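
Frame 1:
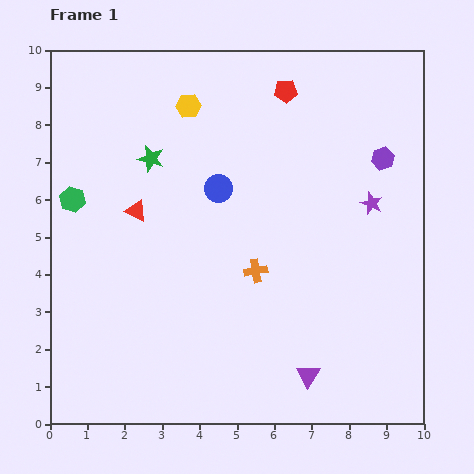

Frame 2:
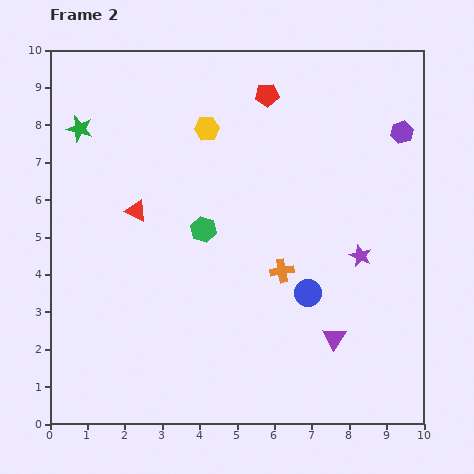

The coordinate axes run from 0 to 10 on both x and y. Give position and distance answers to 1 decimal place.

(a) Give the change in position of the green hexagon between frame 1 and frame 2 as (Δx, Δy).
(3.5, -0.8)

The green hexagon was at (0.6, 6.0) in frame 1 and (4.1, 5.2) in frame 2.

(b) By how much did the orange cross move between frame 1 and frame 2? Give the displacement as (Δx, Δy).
(0.7, 0.0)

The orange cross was at (5.5, 4.1) in frame 1 and (6.2, 4.1) in frame 2.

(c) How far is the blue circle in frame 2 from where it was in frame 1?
3.7

The blue circle moved from (4.5, 6.3) to (6.9, 3.5), a distance of √(2.4² + 2.8²) ≈ 3.7.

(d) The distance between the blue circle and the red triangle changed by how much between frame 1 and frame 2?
+2.8

Distance in frame 1: 2.3. Distance in frame 2: 5.1.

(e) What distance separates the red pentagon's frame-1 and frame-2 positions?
0.5

The red pentagon moved from (6.3, 8.9) to (5.8, 8.8), a distance of √(0.5² + 0.1²) ≈ 0.5.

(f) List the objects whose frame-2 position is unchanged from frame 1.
the red triangle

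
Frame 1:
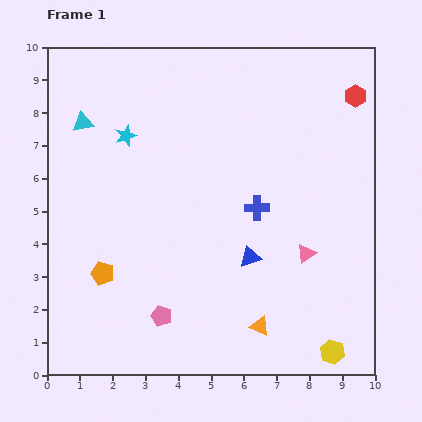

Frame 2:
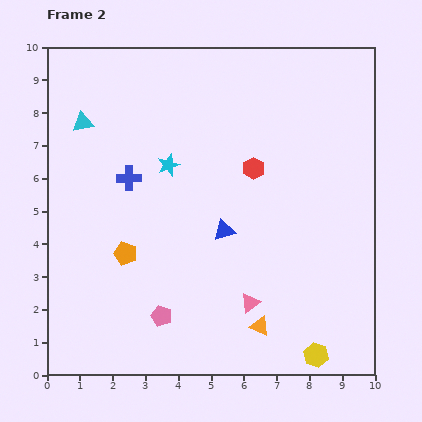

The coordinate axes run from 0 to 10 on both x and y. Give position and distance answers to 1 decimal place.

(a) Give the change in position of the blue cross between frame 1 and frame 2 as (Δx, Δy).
(-3.9, 0.9)

The blue cross was at (6.4, 5.1) in frame 1 and (2.5, 6.0) in frame 2.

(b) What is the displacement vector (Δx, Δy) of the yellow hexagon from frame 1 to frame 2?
(-0.5, -0.1)

The yellow hexagon was at (8.7, 0.7) in frame 1 and (8.2, 0.6) in frame 2.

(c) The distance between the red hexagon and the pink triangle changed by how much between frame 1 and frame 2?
-0.9

Distance in frame 1: 5.0. Distance in frame 2: 4.1.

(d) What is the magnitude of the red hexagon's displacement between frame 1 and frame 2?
3.8

The red hexagon moved from (9.4, 8.5) to (6.3, 6.3), a distance of √(3.1² + 2.2²) ≈ 3.8.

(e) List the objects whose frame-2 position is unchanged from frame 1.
the orange triangle, the cyan triangle, the pink pentagon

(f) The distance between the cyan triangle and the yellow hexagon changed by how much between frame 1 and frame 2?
-0.3

Distance in frame 1: 10.3. Distance in frame 2: 10.0.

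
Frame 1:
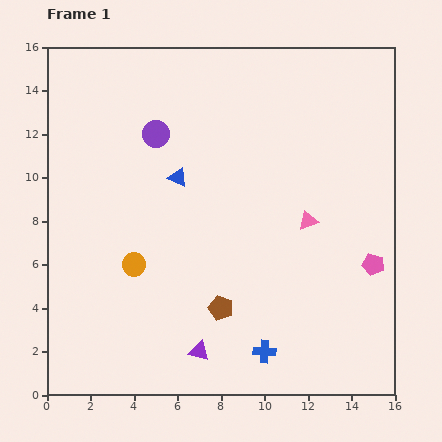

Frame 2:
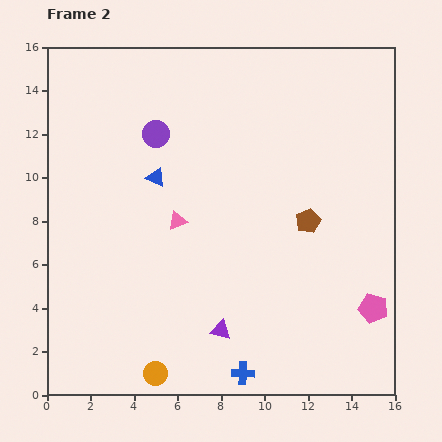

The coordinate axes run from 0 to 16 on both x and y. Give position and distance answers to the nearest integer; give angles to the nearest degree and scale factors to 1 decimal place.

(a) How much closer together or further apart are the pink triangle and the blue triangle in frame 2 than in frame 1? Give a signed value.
-4

Distance in frame 1: 6. Distance in frame 2: 2.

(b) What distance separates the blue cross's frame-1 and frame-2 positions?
1

The blue cross moved from (10, 2) to (9, 1), a distance of √(1² + 1²) ≈ 1.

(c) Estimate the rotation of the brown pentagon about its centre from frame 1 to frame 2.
27° clockwise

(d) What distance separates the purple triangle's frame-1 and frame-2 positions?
1

The purple triangle moved from (7, 2) to (8, 3), a distance of √(1² + 1²) ≈ 1.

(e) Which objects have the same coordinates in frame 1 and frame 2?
the purple circle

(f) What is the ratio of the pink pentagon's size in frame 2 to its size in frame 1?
1.3×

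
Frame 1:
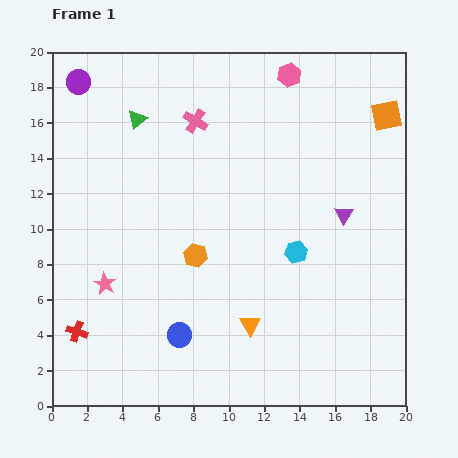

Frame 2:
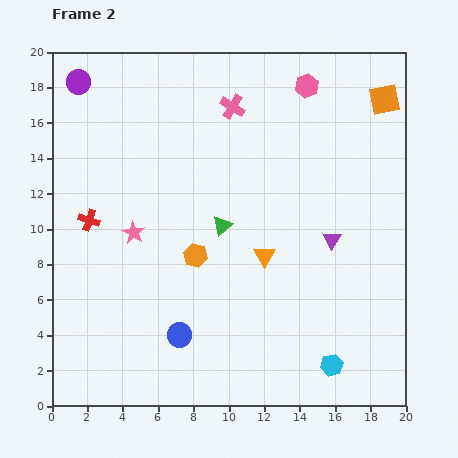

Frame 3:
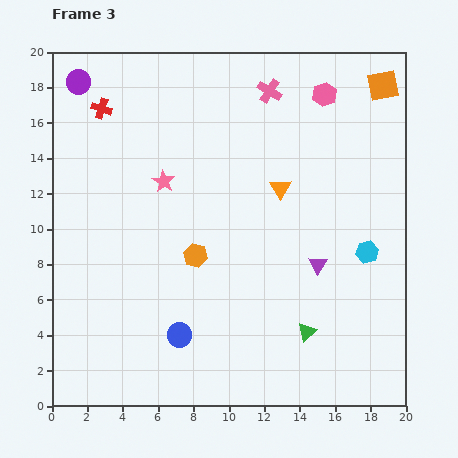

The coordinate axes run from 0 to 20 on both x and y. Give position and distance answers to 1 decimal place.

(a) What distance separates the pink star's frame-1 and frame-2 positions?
3.3

The pink star moved from (3.0, 6.9) to (4.6, 9.8), a distance of √(1.6² + 2.9²) ≈ 3.3.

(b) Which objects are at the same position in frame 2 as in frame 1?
the blue circle, the purple circle, the orange hexagon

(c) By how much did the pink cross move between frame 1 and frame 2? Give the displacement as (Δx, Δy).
(2.1, 0.8)

The pink cross was at (8.1, 16.1) in frame 1 and (10.2, 16.9) in frame 2.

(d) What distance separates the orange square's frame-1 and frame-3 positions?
1.7

The orange square moved from (18.9, 16.4) to (18.7, 18.1), a distance of √(0.2² + 1.7²) ≈ 1.7.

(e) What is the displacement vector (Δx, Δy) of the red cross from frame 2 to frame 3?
(0.7, 6.3)

The red cross was at (2.1, 10.5) in frame 2 and (2.8, 16.8) in frame 3.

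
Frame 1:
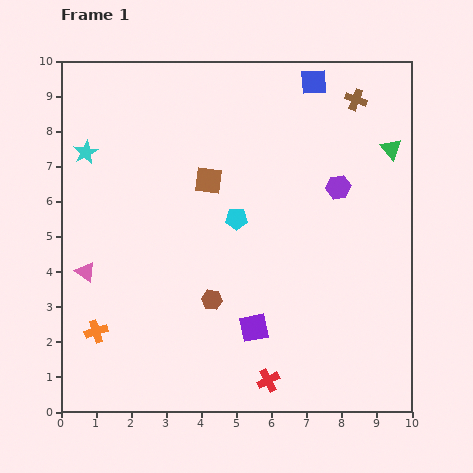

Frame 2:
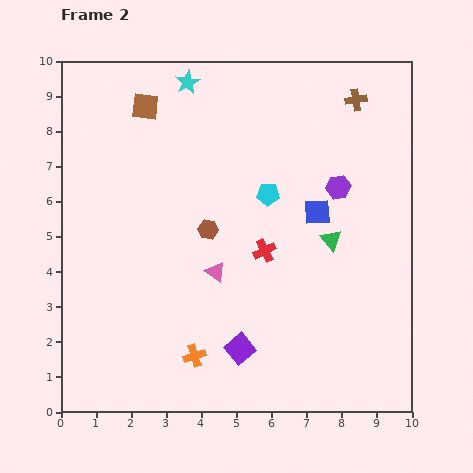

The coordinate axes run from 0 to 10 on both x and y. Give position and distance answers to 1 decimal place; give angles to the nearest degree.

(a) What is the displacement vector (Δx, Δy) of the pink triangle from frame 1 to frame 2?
(3.7, 0.0)

The pink triangle was at (0.7, 4.0) in frame 1 and (4.4, 4.0) in frame 2.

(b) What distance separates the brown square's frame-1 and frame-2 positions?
2.8

The brown square moved from (4.2, 6.6) to (2.4, 8.7), a distance of √(1.8² + 2.1²) ≈ 2.8.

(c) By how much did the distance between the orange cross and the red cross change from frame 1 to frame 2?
-1.5

Distance in frame 1: 5.1. Distance in frame 2: 3.6.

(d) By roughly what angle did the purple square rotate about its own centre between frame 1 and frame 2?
28° counter-clockwise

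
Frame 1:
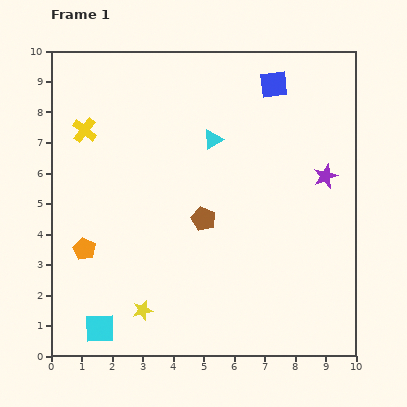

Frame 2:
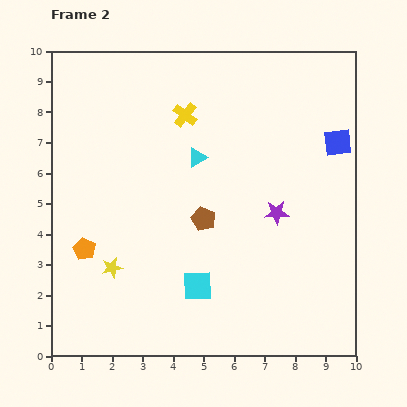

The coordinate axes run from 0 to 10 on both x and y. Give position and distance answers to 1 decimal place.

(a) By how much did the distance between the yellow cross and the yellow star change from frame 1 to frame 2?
-0.7

Distance in frame 1: 6.2. Distance in frame 2: 5.5.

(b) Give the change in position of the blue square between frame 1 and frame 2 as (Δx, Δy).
(2.1, -1.9)

The blue square was at (7.3, 8.9) in frame 1 and (9.4, 7.0) in frame 2.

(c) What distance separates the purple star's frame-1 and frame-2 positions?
2.0

The purple star moved from (9.0, 5.9) to (7.4, 4.7), a distance of √(1.6² + 1.2²) ≈ 2.0.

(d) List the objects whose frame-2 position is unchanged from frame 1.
the brown pentagon, the orange pentagon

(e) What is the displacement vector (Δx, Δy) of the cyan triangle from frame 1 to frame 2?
(-0.5, -0.6)

The cyan triangle was at (5.3, 7.1) in frame 1 and (4.8, 6.5) in frame 2.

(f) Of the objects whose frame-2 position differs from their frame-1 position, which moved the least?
the cyan triangle

(moved 0.8)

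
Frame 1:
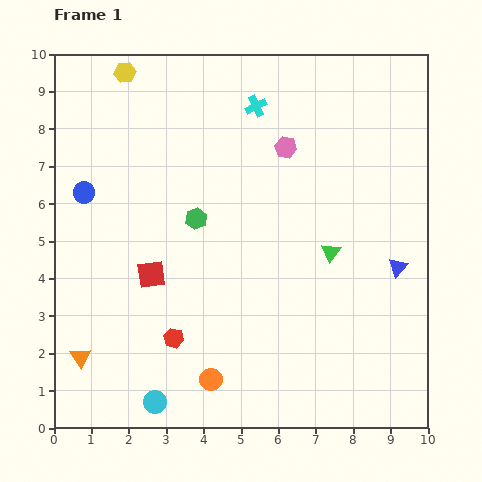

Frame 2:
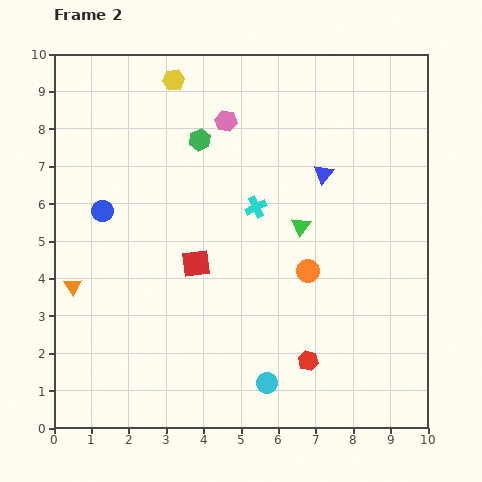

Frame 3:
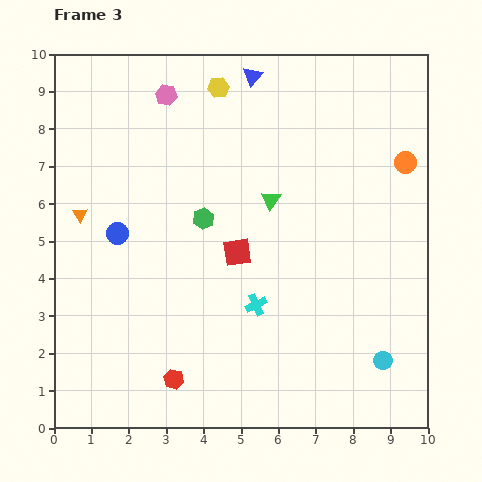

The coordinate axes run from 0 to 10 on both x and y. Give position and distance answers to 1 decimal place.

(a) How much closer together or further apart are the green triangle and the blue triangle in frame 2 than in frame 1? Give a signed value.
-0.3

Distance in frame 1: 1.8. Distance in frame 2: 1.5.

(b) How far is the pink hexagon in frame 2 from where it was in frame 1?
1.7

The pink hexagon moved from (6.2, 7.5) to (4.6, 8.2), a distance of √(1.6² + 0.7²) ≈ 1.7.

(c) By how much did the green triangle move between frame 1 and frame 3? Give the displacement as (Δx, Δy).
(-1.6, 1.4)

The green triangle was at (7.4, 4.7) in frame 1 and (5.8, 6.1) in frame 3.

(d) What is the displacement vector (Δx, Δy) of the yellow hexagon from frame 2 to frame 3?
(1.2, -0.2)

The yellow hexagon was at (3.2, 9.3) in frame 2 and (4.4, 9.1) in frame 3.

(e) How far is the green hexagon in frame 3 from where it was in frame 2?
2.1

The green hexagon moved from (3.9, 7.7) to (4.0, 5.6), a distance of √(0.1² + 2.1²) ≈ 2.1.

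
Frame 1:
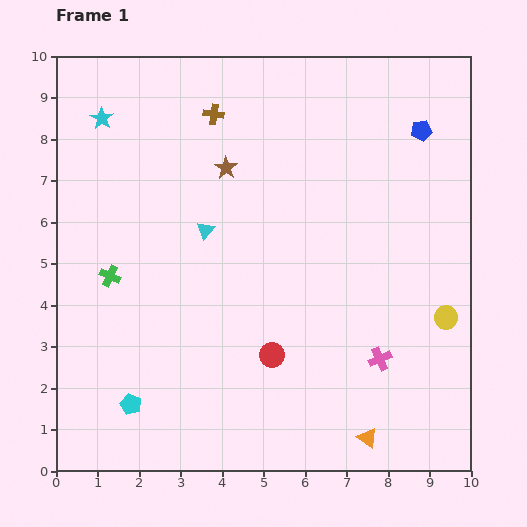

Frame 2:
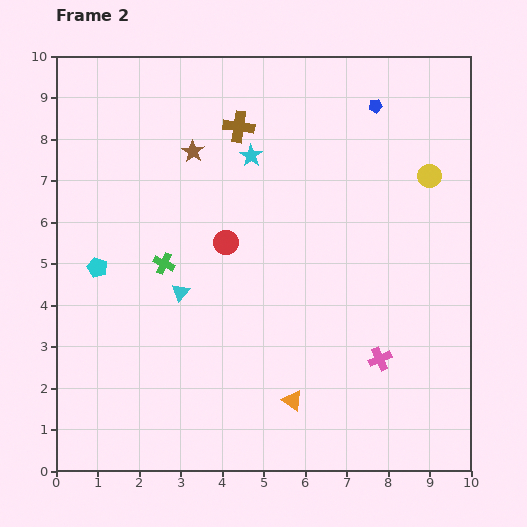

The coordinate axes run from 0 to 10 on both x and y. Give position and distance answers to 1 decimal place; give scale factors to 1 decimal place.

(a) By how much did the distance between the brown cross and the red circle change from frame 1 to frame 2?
-3.2

Distance in frame 1: 6.0. Distance in frame 2: 2.8.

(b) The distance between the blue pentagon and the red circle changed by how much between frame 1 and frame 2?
-1.6

Distance in frame 1: 6.5. Distance in frame 2: 4.9.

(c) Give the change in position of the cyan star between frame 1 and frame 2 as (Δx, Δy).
(3.6, -0.9)

The cyan star was at (1.1, 8.5) in frame 1 and (4.7, 7.6) in frame 2.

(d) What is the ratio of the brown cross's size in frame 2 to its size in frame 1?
1.5×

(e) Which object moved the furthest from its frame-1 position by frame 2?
the cyan star

(moved 3.7; next 3.4)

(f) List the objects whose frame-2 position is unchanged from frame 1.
the pink cross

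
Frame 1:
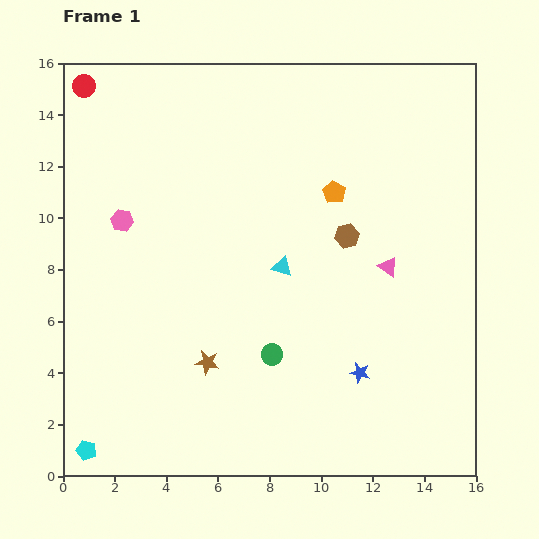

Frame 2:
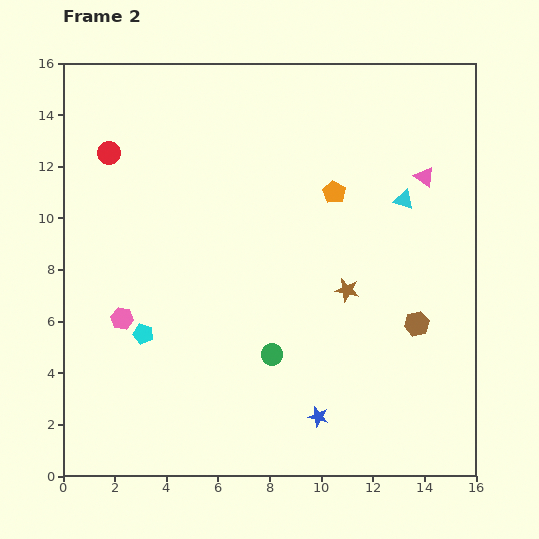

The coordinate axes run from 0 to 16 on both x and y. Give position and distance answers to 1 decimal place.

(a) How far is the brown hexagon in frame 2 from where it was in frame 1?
4.3

The brown hexagon moved from (11.0, 9.3) to (13.7, 5.9), a distance of √(2.7² + 3.4²) ≈ 4.3.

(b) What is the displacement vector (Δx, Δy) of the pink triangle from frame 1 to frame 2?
(1.4, 3.5)

The pink triangle was at (12.6, 8.1) in frame 1 and (14.0, 11.6) in frame 2.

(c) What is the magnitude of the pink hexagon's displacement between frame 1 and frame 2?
3.8

The pink hexagon moved from (2.3, 9.9) to (2.3, 6.1), a distance of √(0.0² + 3.8²) ≈ 3.8.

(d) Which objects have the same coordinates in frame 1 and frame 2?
the orange pentagon, the green circle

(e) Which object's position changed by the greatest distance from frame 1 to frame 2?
the brown star

(moved 6.1; next 5.4)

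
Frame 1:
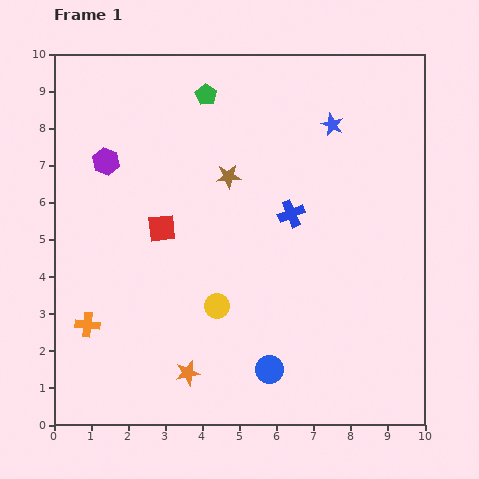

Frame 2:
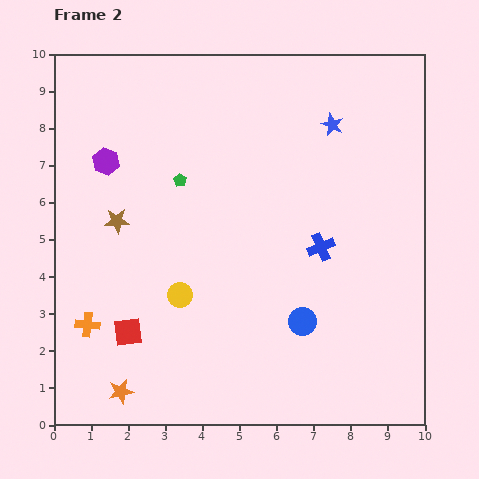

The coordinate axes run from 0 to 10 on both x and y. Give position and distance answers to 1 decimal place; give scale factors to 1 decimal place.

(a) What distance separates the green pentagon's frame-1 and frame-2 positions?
2.4

The green pentagon moved from (4.1, 8.9) to (3.4, 6.6), a distance of √(0.7² + 2.3²) ≈ 2.4.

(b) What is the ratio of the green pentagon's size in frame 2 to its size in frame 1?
0.6×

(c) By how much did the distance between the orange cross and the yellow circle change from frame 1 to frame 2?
-0.9

Distance in frame 1: 3.5. Distance in frame 2: 2.6.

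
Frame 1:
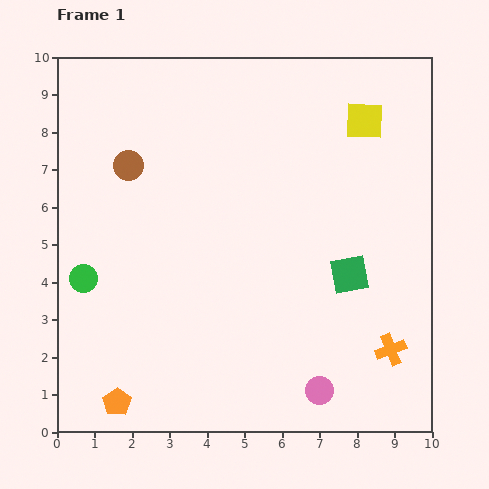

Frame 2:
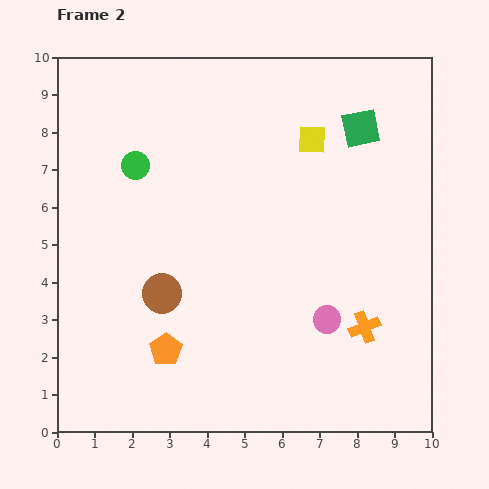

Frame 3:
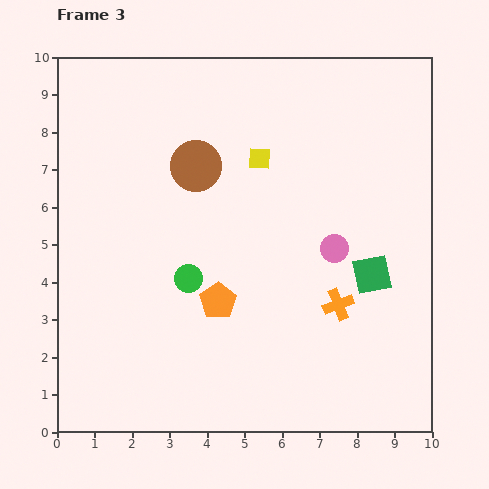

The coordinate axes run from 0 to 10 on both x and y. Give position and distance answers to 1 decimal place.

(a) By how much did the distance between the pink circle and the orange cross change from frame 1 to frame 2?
-1.2

Distance in frame 1: 2.2. Distance in frame 2: 1.0.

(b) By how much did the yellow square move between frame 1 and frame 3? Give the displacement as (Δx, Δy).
(-2.8, -1.0)

The yellow square was at (8.2, 8.3) in frame 1 and (5.4, 7.3) in frame 3.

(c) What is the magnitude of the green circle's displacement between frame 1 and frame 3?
2.8

The green circle moved from (0.7, 4.1) to (3.5, 4.1), a distance of √(2.8² + 0.0²) ≈ 2.8.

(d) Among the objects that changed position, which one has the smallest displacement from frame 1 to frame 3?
the green square

(moved 0.6)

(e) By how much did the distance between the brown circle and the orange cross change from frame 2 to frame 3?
-0.2

Distance in frame 2: 5.5. Distance in frame 3: 5.3.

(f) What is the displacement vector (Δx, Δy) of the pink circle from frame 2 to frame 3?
(0.2, 1.9)

The pink circle was at (7.2, 3.0) in frame 2 and (7.4, 4.9) in frame 3.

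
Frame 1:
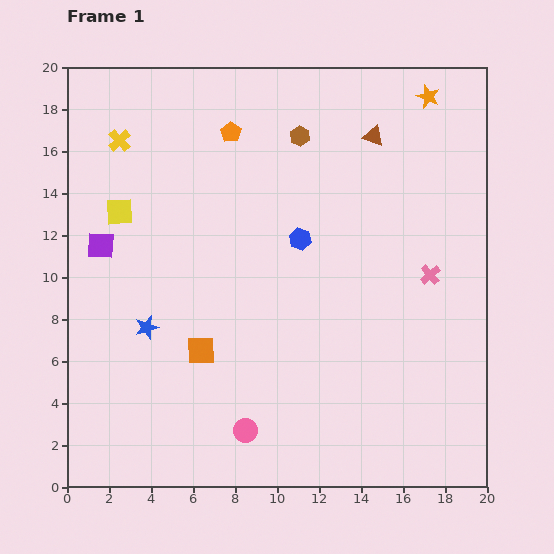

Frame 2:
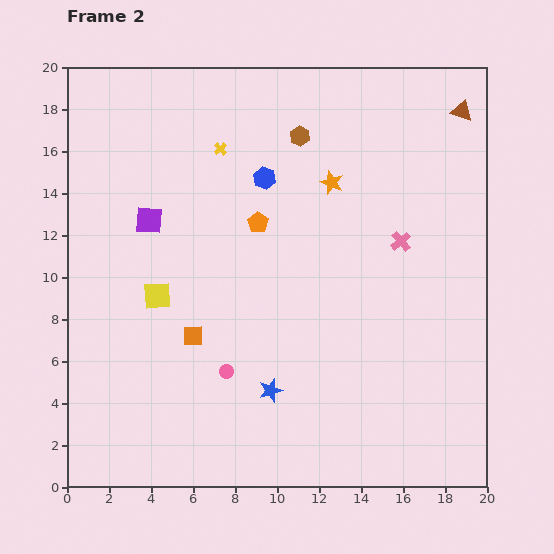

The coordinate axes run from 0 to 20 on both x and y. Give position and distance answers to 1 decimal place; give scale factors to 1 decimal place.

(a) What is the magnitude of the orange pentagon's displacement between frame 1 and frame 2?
4.5

The orange pentagon moved from (7.8, 16.9) to (9.1, 12.6), a distance of √(1.3² + 4.3²) ≈ 4.5.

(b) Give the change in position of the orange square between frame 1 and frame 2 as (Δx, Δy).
(-0.4, 0.7)

The orange square was at (6.4, 6.5) in frame 1 and (6.0, 7.2) in frame 2.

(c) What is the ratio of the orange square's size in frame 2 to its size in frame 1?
0.7×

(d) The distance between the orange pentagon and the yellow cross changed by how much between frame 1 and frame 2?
-1.4

Distance in frame 1: 5.3. Distance in frame 2: 3.9.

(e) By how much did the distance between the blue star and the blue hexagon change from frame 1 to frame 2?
+1.7

Distance in frame 1: 8.4. Distance in frame 2: 10.1.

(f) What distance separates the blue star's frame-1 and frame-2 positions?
6.6

The blue star moved from (3.8, 7.6) to (9.7, 4.6), a distance of √(5.9² + 3.0²) ≈ 6.6.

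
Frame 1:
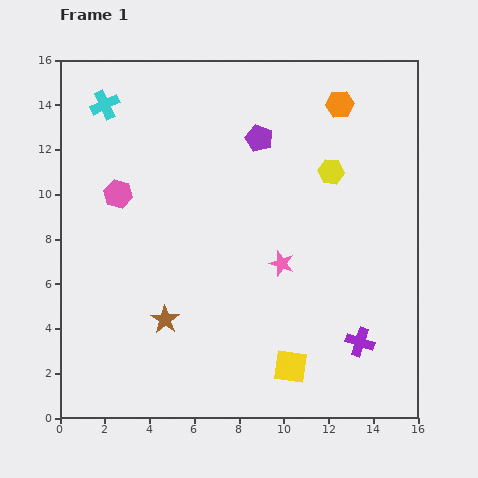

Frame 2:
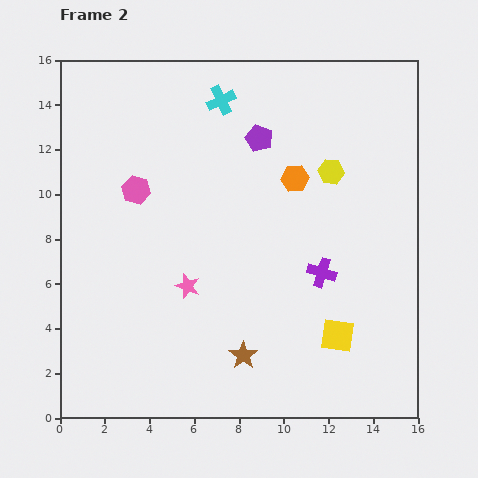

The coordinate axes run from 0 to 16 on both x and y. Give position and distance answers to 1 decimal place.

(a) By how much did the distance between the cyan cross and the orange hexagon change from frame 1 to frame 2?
-5.7

Distance in frame 1: 10.5. Distance in frame 2: 4.8.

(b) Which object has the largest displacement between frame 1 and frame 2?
the cyan cross

(moved 5.2; next 4.3)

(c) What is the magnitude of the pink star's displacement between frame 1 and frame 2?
4.3

The pink star moved from (9.9, 6.9) to (5.7, 5.9), a distance of √(4.2² + 1.0²) ≈ 4.3.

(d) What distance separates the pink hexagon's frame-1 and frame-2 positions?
0.8

The pink hexagon moved from (2.6, 10.0) to (3.4, 10.2), a distance of √(0.8² + 0.2²) ≈ 0.8.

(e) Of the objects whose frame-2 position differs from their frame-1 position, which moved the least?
the pink hexagon

(moved 0.8)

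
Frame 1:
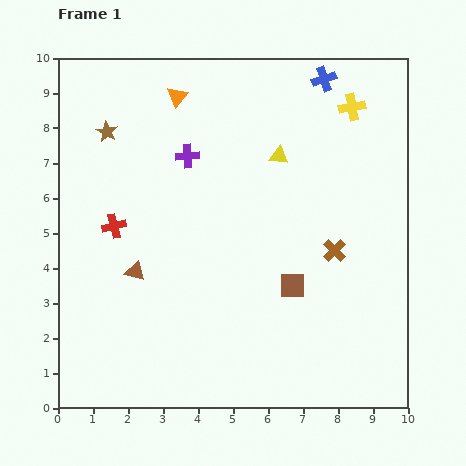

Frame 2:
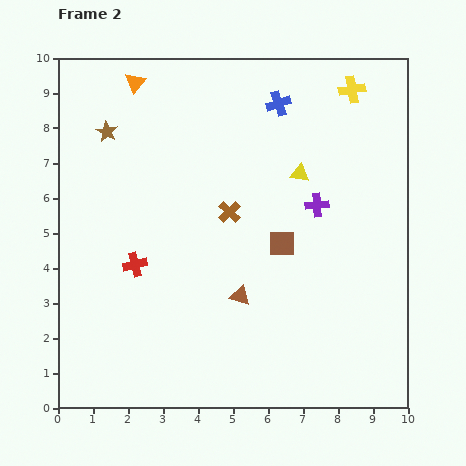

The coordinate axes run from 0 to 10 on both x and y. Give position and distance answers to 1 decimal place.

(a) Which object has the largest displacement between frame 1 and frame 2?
the purple cross

(moved 4.0; next 3.2)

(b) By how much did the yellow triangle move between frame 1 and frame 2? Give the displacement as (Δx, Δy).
(0.6, -0.5)

The yellow triangle was at (6.3, 7.2) in frame 1 and (6.9, 6.7) in frame 2.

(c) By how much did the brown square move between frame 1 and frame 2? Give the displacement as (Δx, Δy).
(-0.3, 1.2)

The brown square was at (6.7, 3.5) in frame 1 and (6.4, 4.7) in frame 2.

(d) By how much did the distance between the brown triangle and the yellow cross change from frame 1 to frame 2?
-1.1

Distance in frame 1: 7.8. Distance in frame 2: 6.7.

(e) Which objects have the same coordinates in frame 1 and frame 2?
the brown star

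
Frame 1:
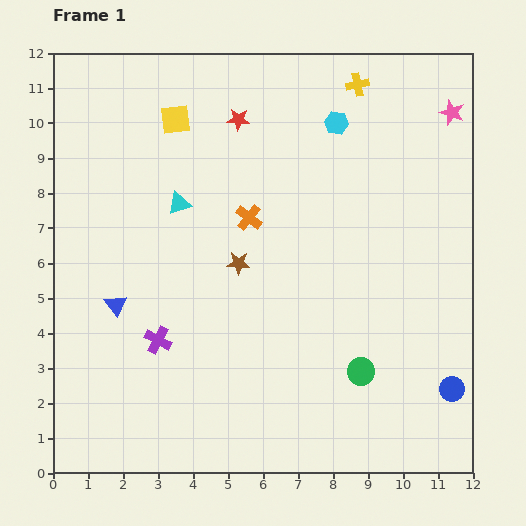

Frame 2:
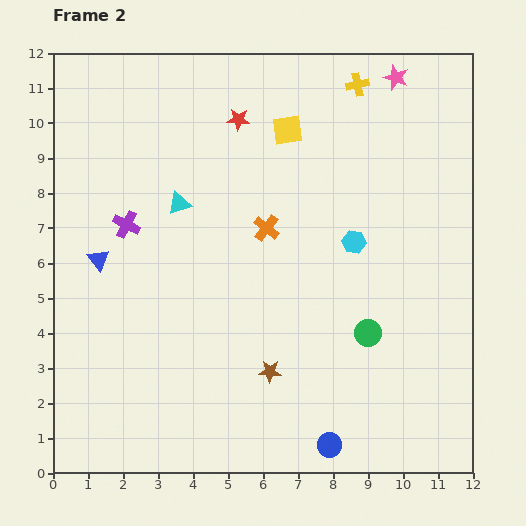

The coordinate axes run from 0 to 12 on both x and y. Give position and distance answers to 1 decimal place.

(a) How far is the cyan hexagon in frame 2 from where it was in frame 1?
3.4

The cyan hexagon moved from (8.1, 10.0) to (8.6, 6.6), a distance of √(0.5² + 3.4²) ≈ 3.4.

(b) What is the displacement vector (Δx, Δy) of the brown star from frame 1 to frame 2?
(0.9, -3.1)

The brown star was at (5.3, 6.0) in frame 1 and (6.2, 2.9) in frame 2.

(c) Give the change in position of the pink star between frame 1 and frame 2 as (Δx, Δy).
(-1.6, 1.0)

The pink star was at (11.4, 10.3) in frame 1 and (9.8, 11.3) in frame 2.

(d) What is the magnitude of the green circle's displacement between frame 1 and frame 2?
1.1

The green circle moved from (8.8, 2.9) to (9.0, 4.0), a distance of √(0.2² + 1.1²) ≈ 1.1.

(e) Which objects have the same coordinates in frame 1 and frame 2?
the cyan triangle, the red star, the yellow cross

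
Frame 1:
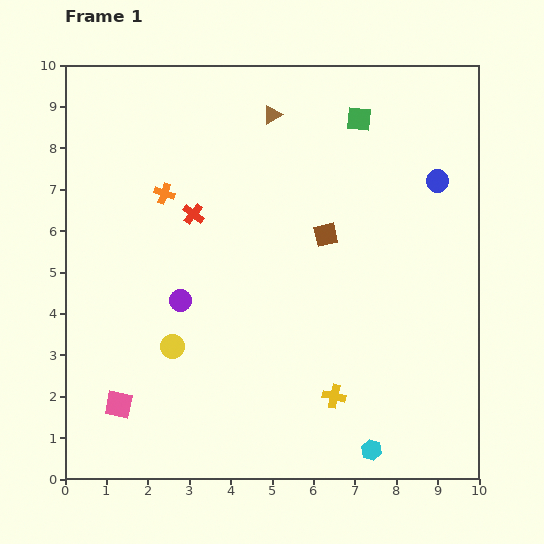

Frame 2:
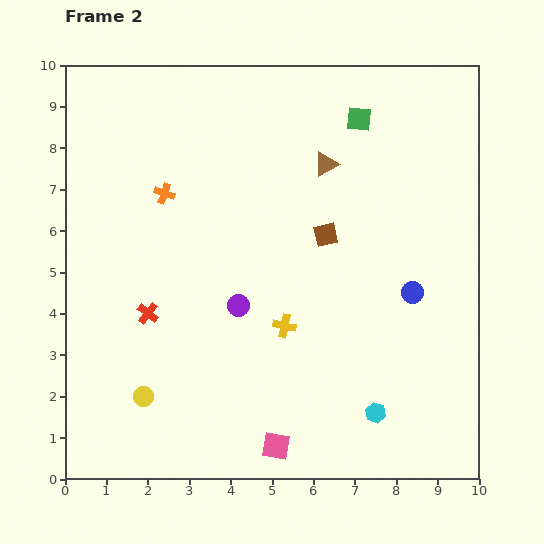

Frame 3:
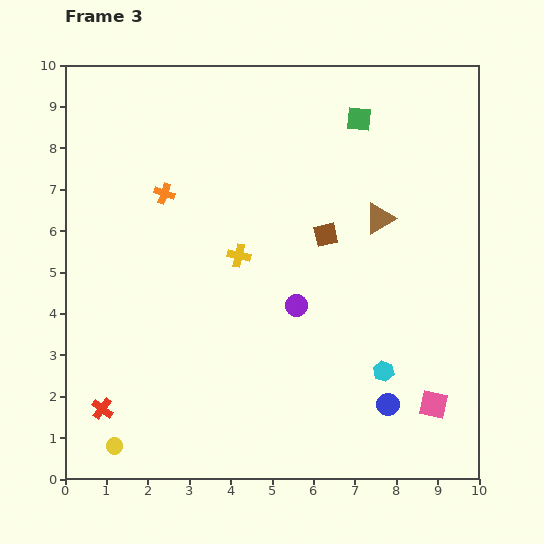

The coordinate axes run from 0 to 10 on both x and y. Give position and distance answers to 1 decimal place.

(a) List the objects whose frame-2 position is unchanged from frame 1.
the brown square, the green square, the orange cross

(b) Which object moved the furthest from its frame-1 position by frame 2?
the pink square

(moved 3.9; next 2.8)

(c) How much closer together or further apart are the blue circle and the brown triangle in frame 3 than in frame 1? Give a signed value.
+0.2

Distance in frame 1: 4.3. Distance in frame 3: 4.5.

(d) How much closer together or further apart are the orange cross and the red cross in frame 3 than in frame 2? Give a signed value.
+2.5

Distance in frame 2: 2.9. Distance in frame 3: 5.4.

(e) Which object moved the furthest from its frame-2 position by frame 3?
the pink square

(moved 3.9; next 2.8)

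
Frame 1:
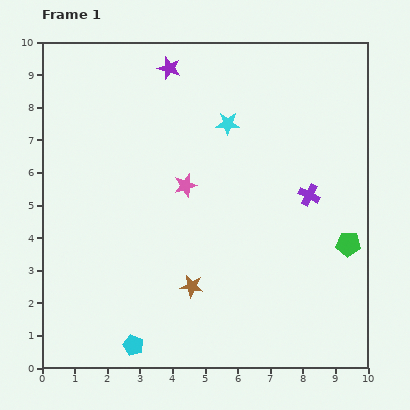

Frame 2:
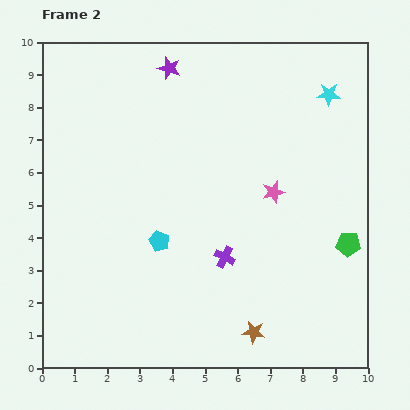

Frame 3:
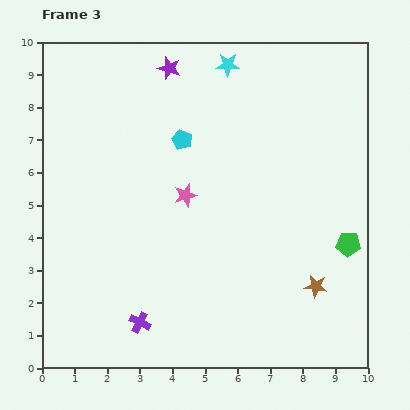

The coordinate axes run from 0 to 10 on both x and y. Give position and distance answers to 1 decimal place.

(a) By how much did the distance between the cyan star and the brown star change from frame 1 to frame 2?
+2.6

Distance in frame 1: 5.1. Distance in frame 2: 7.7.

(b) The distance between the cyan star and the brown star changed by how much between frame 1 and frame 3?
+2.2

Distance in frame 1: 5.1. Distance in frame 3: 7.3.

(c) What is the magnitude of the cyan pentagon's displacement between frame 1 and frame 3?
6.5

The cyan pentagon moved from (2.8, 0.7) to (4.3, 7.0), a distance of √(1.5² + 6.3²) ≈ 6.5.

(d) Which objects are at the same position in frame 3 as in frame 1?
the purple star, the green pentagon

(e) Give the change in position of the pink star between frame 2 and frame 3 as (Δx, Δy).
(-2.7, -0.1)

The pink star was at (7.1, 5.4) in frame 2 and (4.4, 5.3) in frame 3.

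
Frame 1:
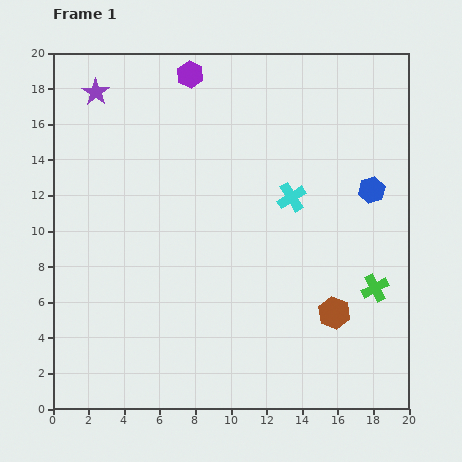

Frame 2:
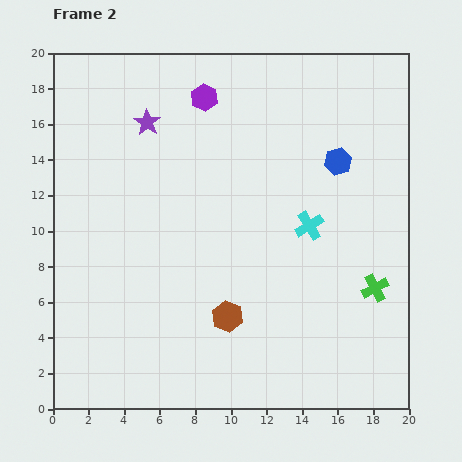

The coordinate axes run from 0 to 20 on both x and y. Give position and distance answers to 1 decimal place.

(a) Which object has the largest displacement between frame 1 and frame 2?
the brown hexagon

(moved 6.0; next 3.4)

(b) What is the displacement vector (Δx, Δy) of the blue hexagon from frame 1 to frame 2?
(-1.9, 1.6)

The blue hexagon was at (17.9, 12.3) in frame 1 and (16.0, 13.9) in frame 2.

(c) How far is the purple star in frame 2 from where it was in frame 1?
3.4

The purple star moved from (2.4, 17.8) to (5.3, 16.1), a distance of √(2.9² + 1.7²) ≈ 3.4.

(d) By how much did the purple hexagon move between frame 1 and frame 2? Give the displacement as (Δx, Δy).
(0.8, -1.3)

The purple hexagon was at (7.7, 18.8) in frame 1 and (8.5, 17.5) in frame 2.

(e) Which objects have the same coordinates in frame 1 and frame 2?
the green cross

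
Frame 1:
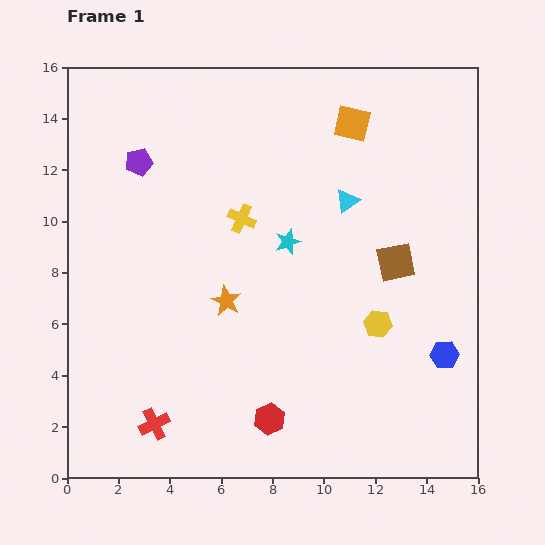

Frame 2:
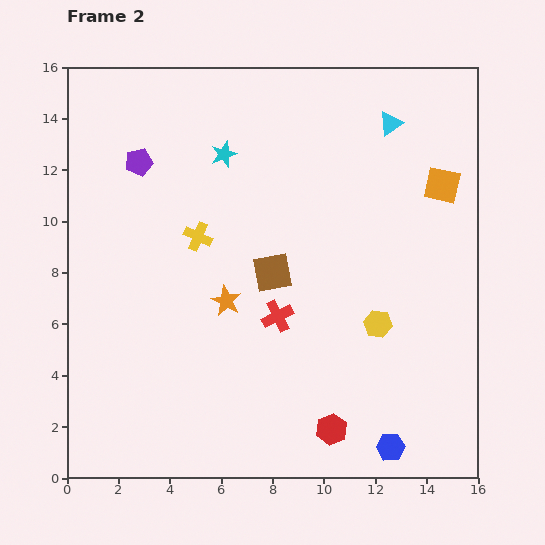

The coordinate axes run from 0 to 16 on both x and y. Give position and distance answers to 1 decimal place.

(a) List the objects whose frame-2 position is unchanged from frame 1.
the orange star, the yellow hexagon, the purple pentagon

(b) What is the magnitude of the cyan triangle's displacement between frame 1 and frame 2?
3.4

The cyan triangle moved from (10.9, 10.8) to (12.6, 13.8), a distance of √(1.7² + 3.0²) ≈ 3.4.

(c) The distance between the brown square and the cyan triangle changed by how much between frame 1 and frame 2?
+4.3

Distance in frame 1: 3.1. Distance in frame 2: 7.4.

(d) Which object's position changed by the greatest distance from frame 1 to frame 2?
the red cross

(moved 6.4; next 4.8)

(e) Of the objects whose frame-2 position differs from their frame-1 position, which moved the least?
the yellow cross

(moved 1.8)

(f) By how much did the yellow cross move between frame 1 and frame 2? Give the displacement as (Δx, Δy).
(-1.7, -0.7)

The yellow cross was at (6.8, 10.1) in frame 1 and (5.1, 9.4) in frame 2.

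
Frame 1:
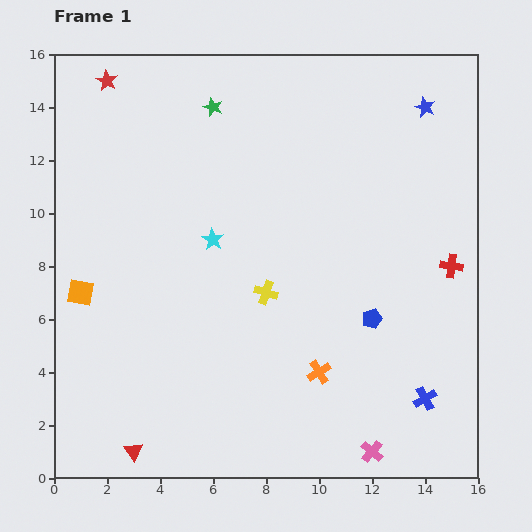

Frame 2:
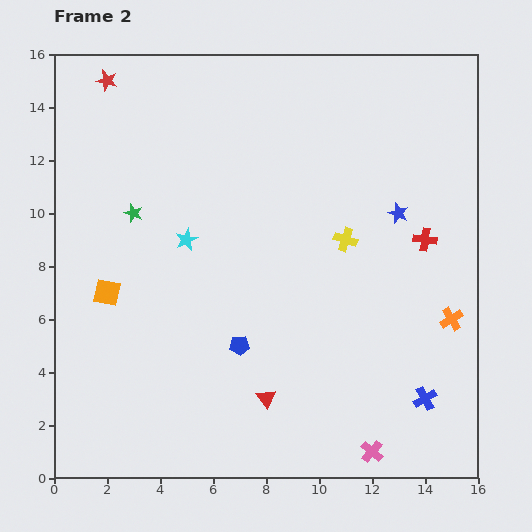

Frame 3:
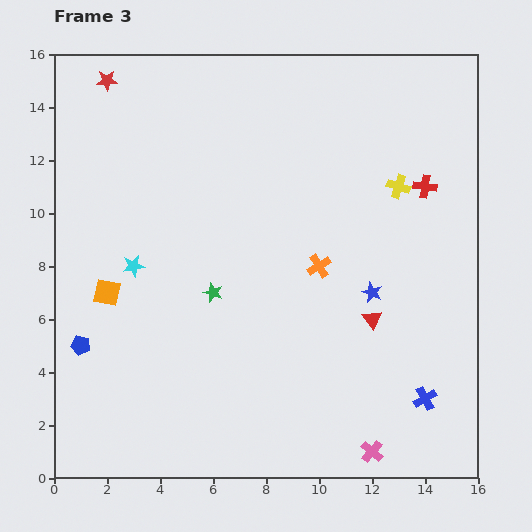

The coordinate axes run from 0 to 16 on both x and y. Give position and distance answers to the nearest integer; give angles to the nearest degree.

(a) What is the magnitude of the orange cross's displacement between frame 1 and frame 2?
5

The orange cross moved from (10, 4) to (15, 6), a distance of √(5² + 2²) ≈ 5.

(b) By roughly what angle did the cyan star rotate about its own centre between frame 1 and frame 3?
30° clockwise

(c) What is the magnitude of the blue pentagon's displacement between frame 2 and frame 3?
6

The blue pentagon moved from (7, 5) to (1, 5), a distance of √(6² + 0²) ≈ 6.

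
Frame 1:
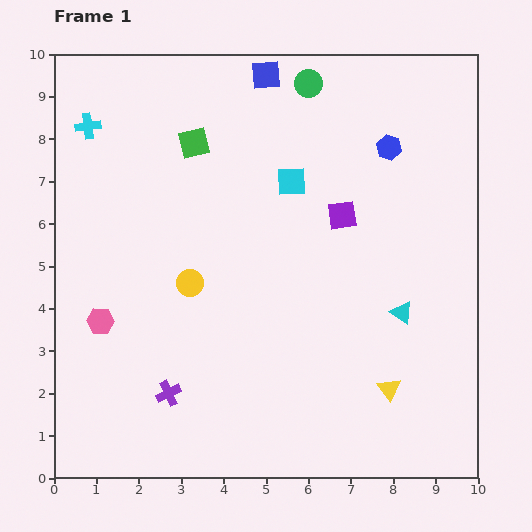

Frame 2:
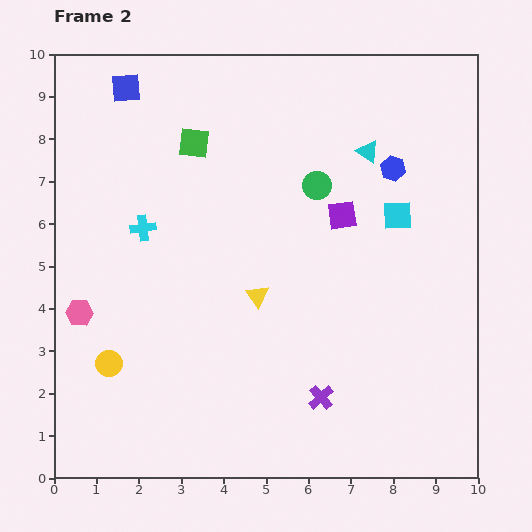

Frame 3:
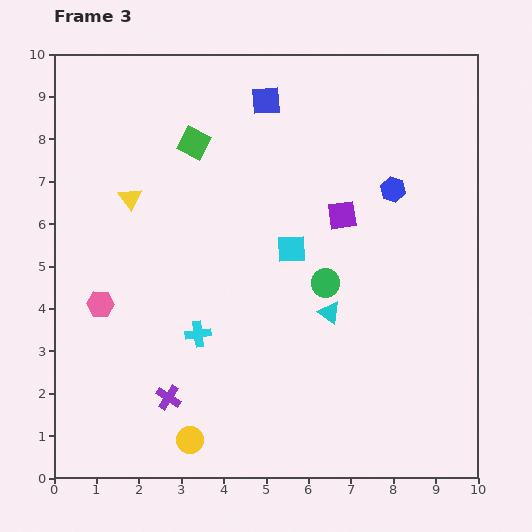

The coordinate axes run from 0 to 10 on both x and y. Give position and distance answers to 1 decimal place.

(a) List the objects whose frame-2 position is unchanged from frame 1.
the green square, the purple square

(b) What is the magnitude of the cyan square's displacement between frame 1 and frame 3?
1.6

The cyan square moved from (5.6, 7.0) to (5.6, 5.4), a distance of √(0.0² + 1.6²) ≈ 1.6.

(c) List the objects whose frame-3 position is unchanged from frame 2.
the green square, the purple square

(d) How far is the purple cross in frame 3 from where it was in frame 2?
3.6

The purple cross moved from (6.3, 1.9) to (2.7, 1.9), a distance of √(3.6² + 0.0²) ≈ 3.6.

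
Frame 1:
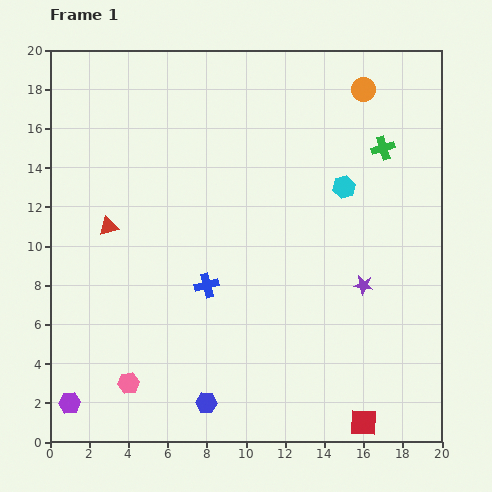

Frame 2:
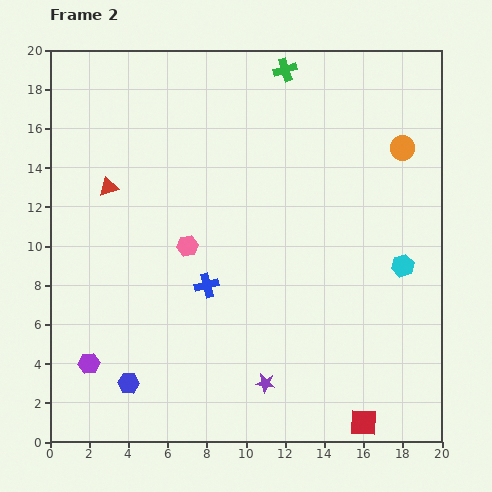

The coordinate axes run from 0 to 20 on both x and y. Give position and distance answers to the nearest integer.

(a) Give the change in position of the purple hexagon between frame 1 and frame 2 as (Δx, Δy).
(1, 2)

The purple hexagon was at (1, 2) in frame 1 and (2, 4) in frame 2.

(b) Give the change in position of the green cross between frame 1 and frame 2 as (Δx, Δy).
(-5, 4)

The green cross was at (17, 15) in frame 1 and (12, 19) in frame 2.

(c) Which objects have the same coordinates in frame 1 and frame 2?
the blue cross, the red square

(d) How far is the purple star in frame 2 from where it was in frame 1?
7

The purple star moved from (16, 8) to (11, 3), a distance of √(5² + 5²) ≈ 7.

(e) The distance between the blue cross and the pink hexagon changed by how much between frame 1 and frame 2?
-4

Distance in frame 1: 6. Distance in frame 2: 2.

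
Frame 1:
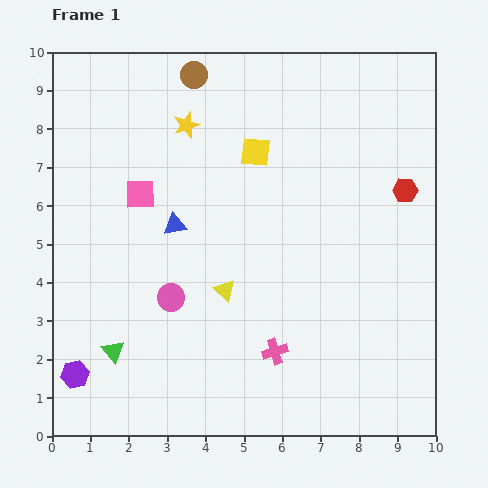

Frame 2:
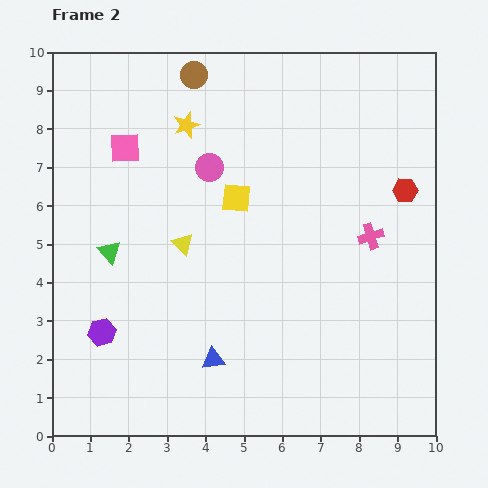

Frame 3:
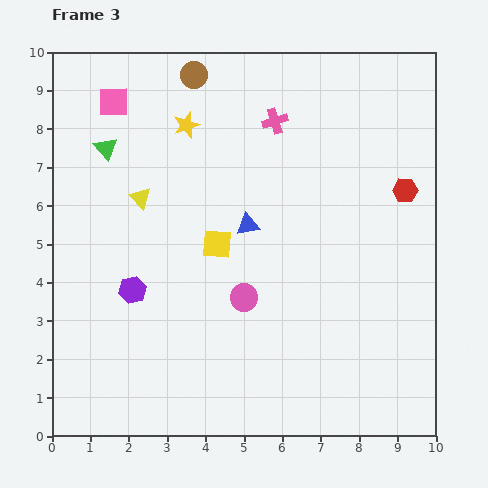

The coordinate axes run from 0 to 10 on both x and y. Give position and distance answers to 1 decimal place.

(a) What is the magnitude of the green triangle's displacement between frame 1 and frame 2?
2.6

The green triangle moved from (1.6, 2.2) to (1.5, 4.8), a distance of √(0.1² + 2.6²) ≈ 2.6.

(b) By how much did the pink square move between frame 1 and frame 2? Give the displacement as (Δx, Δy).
(-0.4, 1.2)

The pink square was at (2.3, 6.3) in frame 1 and (1.9, 7.5) in frame 2.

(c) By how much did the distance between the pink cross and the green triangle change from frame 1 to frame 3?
+0.3

Distance in frame 1: 4.2. Distance in frame 3: 4.5.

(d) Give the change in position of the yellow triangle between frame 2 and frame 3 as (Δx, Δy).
(-1.1, 1.2)

The yellow triangle was at (3.4, 5.0) in frame 2 and (2.3, 6.2) in frame 3.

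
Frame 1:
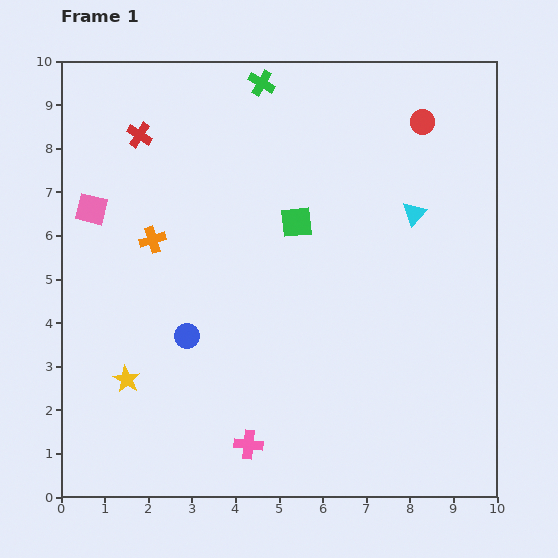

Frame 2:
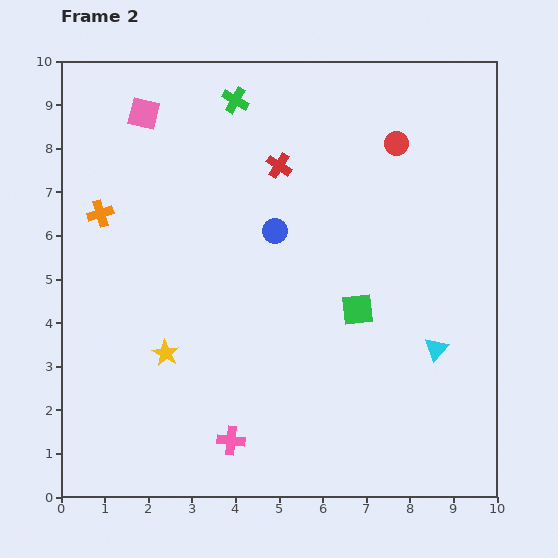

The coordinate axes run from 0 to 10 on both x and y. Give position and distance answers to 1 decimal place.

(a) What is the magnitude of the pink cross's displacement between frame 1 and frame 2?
0.4

The pink cross moved from (4.3, 1.2) to (3.9, 1.3), a distance of √(0.4² + 0.1²) ≈ 0.4.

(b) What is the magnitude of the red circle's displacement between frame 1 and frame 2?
0.8

The red circle moved from (8.3, 8.6) to (7.7, 8.1), a distance of √(0.6² + 0.5²) ≈ 0.8.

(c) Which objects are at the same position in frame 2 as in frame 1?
none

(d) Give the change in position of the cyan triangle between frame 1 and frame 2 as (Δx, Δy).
(0.5, -3.1)

The cyan triangle was at (8.1, 6.5) in frame 1 and (8.6, 3.4) in frame 2.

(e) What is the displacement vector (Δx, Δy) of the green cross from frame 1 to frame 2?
(-0.6, -0.4)

The green cross was at (4.6, 9.5) in frame 1 and (4.0, 9.1) in frame 2.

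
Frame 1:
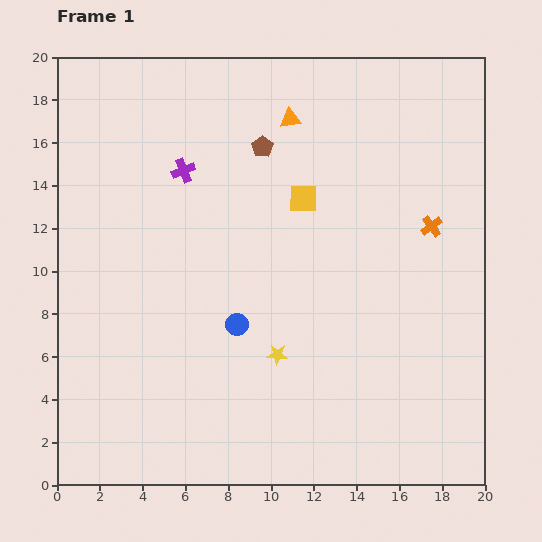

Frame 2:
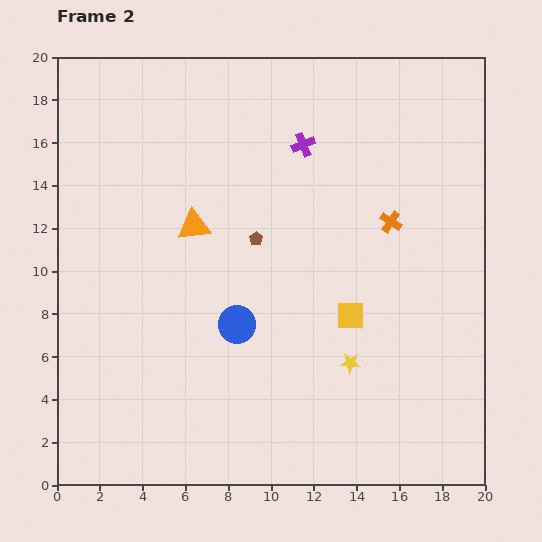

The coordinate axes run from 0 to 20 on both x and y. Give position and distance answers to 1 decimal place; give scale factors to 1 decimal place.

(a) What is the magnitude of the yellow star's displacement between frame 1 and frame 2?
3.4

The yellow star moved from (10.3, 6.1) to (13.7, 5.7), a distance of √(3.4² + 0.4²) ≈ 3.4.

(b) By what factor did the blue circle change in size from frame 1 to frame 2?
1.6×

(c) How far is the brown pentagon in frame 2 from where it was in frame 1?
4.3

The brown pentagon moved from (9.6, 15.8) to (9.3, 11.5), a distance of √(0.3² + 4.3²) ≈ 4.3.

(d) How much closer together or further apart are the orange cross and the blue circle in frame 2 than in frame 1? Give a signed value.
-1.5

Distance in frame 1: 10.2. Distance in frame 2: 8.7.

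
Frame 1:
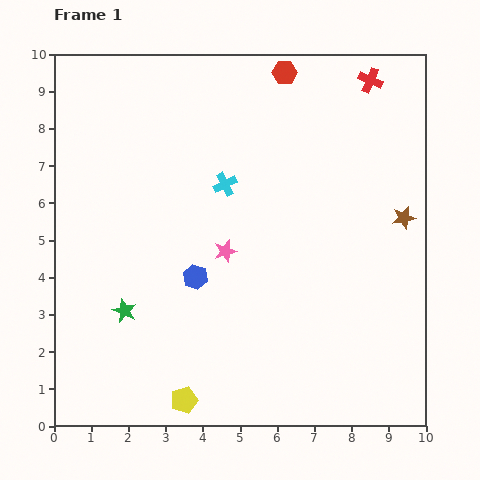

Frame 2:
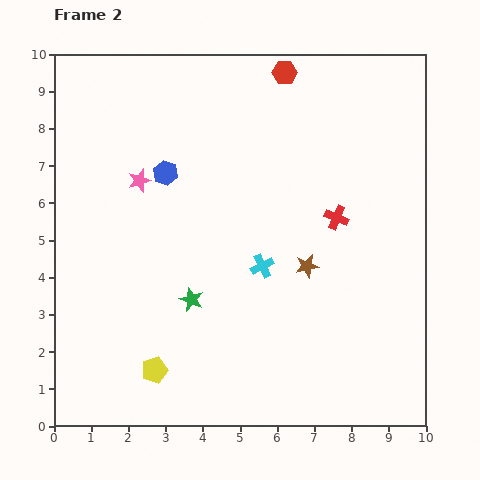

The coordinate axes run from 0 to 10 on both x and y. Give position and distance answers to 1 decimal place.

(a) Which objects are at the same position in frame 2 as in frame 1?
the red hexagon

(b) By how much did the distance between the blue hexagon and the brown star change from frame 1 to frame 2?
-1.3

Distance in frame 1: 5.8. Distance in frame 2: 4.5.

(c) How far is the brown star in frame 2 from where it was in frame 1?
2.9

The brown star moved from (9.4, 5.6) to (6.8, 4.3), a distance of √(2.6² + 1.3²) ≈ 2.9.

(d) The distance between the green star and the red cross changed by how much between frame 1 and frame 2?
-4.6

Distance in frame 1: 9.1. Distance in frame 2: 4.5.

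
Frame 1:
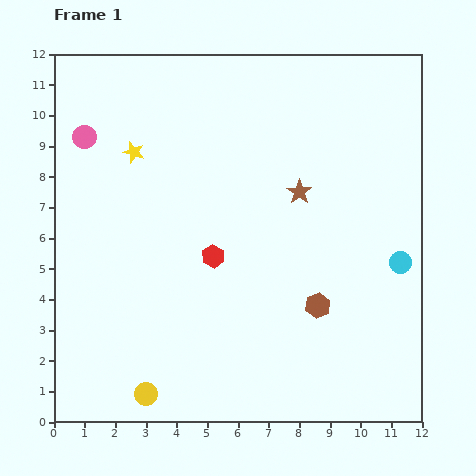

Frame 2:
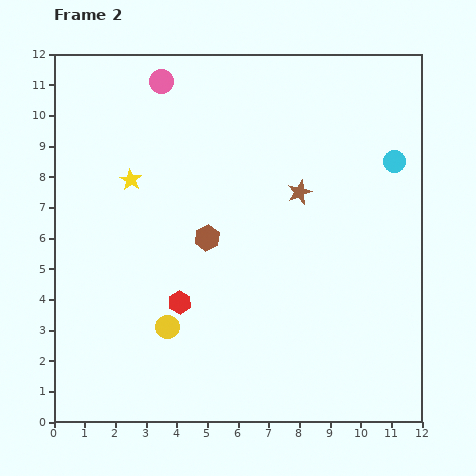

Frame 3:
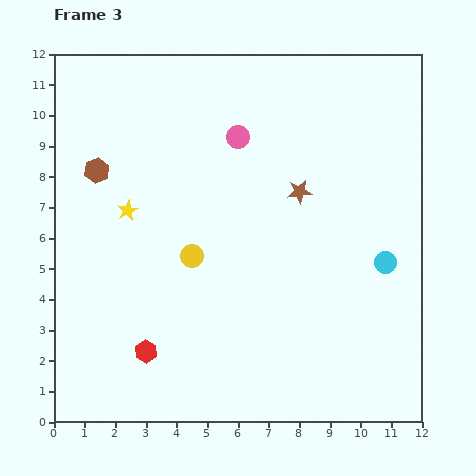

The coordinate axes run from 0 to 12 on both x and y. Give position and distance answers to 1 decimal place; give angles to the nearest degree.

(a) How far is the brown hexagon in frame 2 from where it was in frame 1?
4.2

The brown hexagon moved from (8.6, 3.8) to (5.0, 6.0), a distance of √(3.6² + 2.2²) ≈ 4.2.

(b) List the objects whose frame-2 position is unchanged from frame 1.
the brown star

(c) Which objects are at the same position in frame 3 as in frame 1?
the brown star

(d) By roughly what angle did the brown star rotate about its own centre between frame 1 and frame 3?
31° clockwise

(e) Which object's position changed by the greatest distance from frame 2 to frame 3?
the brown hexagon

(moved 4.2; next 3.3)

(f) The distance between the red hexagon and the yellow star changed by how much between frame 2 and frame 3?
+0.3

Distance in frame 2: 4.3. Distance in frame 3: 4.6.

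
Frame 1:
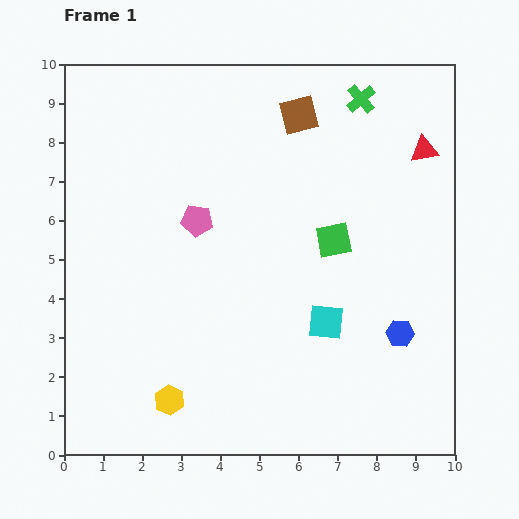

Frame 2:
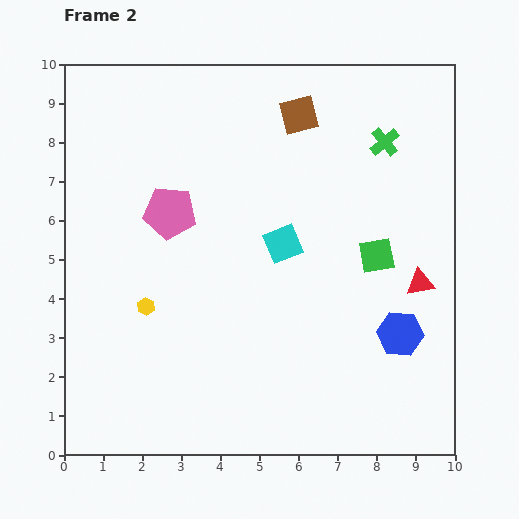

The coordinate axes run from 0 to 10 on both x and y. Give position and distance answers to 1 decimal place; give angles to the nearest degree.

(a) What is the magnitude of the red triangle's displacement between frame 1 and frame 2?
3.4

The red triangle moved from (9.2, 7.8) to (9.1, 4.4), a distance of √(0.1² + 3.4²) ≈ 3.4.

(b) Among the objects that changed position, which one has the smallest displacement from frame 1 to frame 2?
the pink pentagon

(moved 0.7)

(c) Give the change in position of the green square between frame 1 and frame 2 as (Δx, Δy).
(1.1, -0.4)

The green square was at (6.9, 5.5) in frame 1 and (8.0, 5.1) in frame 2.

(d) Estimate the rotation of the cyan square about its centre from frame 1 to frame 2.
28° counter-clockwise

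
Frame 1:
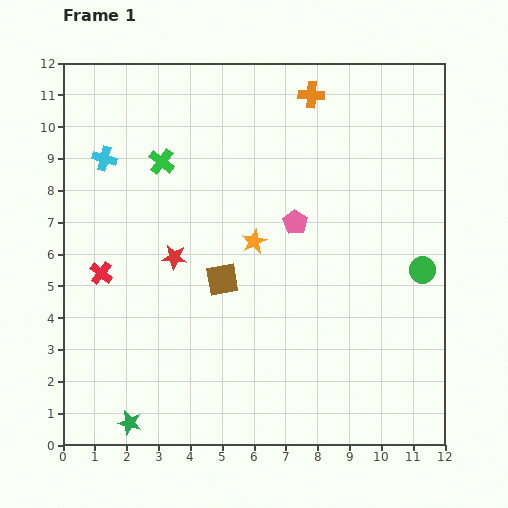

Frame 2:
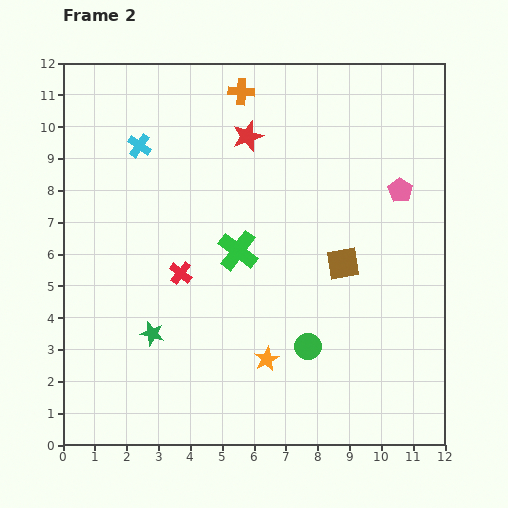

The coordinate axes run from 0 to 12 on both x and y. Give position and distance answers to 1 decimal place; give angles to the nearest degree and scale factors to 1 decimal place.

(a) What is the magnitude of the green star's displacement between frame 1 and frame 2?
2.9

The green star moved from (2.1, 0.7) to (2.8, 3.5), a distance of √(0.7² + 2.8²) ≈ 2.9.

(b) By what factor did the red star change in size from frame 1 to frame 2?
1.3×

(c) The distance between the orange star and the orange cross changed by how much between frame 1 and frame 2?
+3.5

Distance in frame 1: 4.9. Distance in frame 2: 8.4.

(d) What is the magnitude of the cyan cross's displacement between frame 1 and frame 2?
1.2

The cyan cross moved from (1.3, 9.0) to (2.4, 9.4), a distance of √(1.1² + 0.4²) ≈ 1.2.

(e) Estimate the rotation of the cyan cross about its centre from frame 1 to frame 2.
20° clockwise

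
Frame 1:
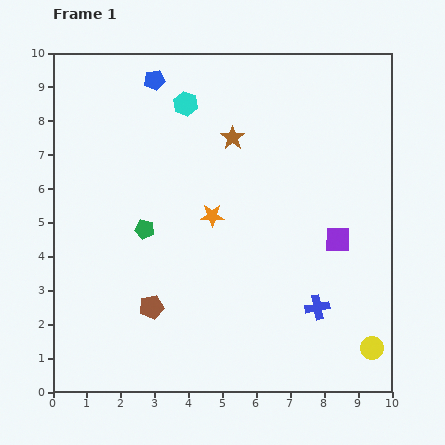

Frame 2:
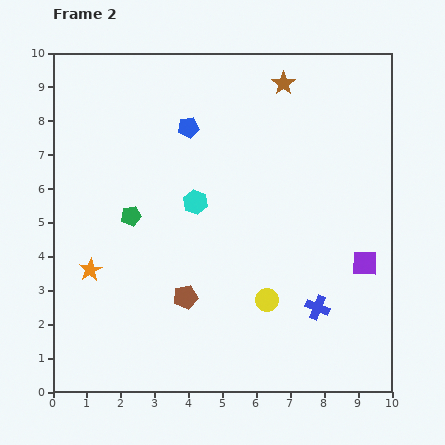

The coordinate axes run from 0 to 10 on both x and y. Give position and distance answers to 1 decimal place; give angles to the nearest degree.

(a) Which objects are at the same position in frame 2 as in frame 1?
the blue cross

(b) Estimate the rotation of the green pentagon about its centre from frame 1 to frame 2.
24° counter-clockwise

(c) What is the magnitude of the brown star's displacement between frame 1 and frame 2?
2.2

The brown star moved from (5.3, 7.5) to (6.8, 9.1), a distance of √(1.5² + 1.6²) ≈ 2.2.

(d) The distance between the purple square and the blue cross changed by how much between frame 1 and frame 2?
-0.2

Distance in frame 1: 2.1. Distance in frame 2: 1.9.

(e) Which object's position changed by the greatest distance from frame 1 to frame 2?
the orange star

(moved 3.9; next 3.4)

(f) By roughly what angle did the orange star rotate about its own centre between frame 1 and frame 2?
29° counter-clockwise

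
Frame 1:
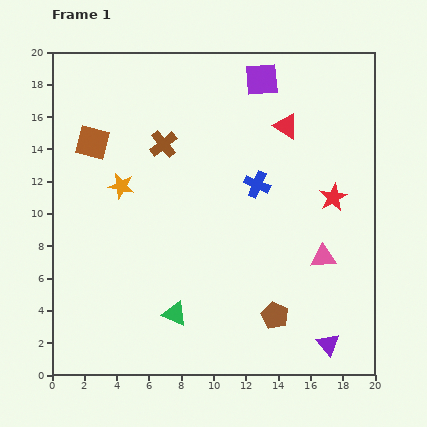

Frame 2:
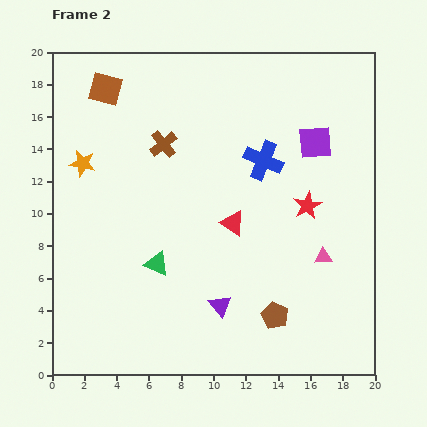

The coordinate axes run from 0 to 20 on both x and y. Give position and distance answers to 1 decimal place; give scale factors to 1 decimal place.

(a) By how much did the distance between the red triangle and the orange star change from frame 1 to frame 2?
-0.9

Distance in frame 1: 10.9. Distance in frame 2: 10.0.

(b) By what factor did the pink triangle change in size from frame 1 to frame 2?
0.7×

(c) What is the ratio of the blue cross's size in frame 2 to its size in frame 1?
1.5×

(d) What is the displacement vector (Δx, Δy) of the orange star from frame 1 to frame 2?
(-2.4, 1.4)

The orange star was at (4.3, 11.7) in frame 1 and (1.9, 13.1) in frame 2.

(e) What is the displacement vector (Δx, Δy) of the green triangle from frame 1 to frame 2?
(-1.1, 3.1)

The green triangle was at (7.6, 3.8) in frame 1 and (6.5, 6.9) in frame 2.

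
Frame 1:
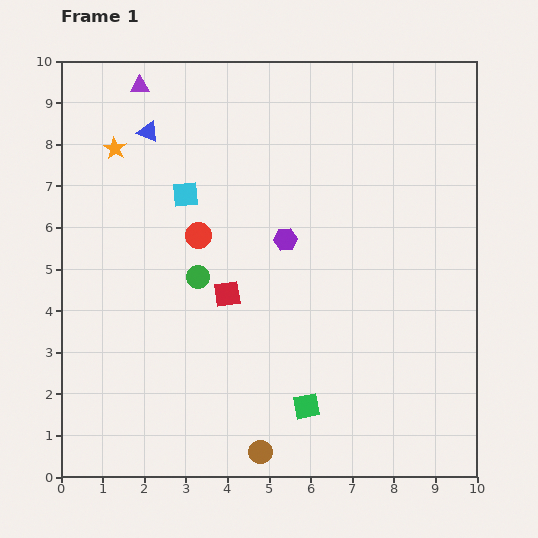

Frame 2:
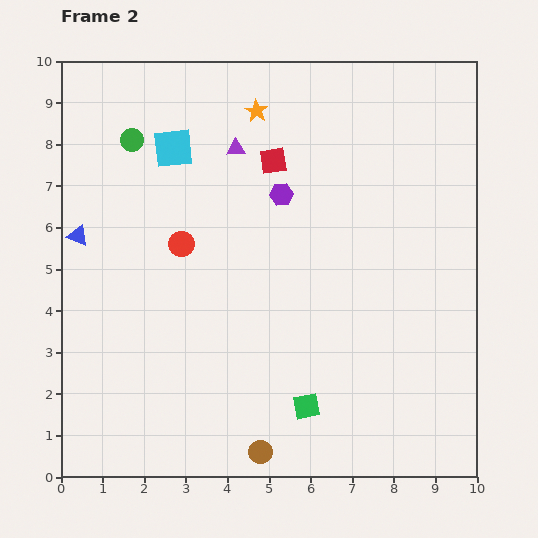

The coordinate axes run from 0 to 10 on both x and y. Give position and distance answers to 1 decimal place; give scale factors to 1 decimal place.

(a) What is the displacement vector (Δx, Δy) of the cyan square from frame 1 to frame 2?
(-0.3, 1.1)

The cyan square was at (3.0, 6.8) in frame 1 and (2.7, 7.9) in frame 2.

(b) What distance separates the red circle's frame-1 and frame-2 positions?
0.4

The red circle moved from (3.3, 5.8) to (2.9, 5.6), a distance of √(0.4² + 0.2²) ≈ 0.4.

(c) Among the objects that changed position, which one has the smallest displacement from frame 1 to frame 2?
the red circle

(moved 0.4)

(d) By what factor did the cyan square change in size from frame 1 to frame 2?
1.5×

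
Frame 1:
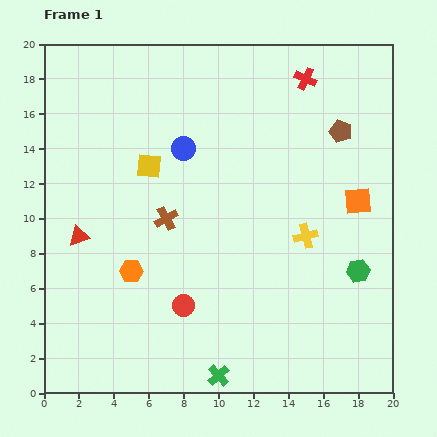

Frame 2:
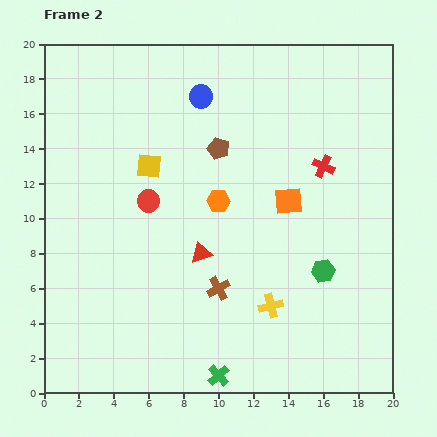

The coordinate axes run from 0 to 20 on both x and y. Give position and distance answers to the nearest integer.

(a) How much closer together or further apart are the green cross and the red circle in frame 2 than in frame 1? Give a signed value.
+7

Distance in frame 1: 4. Distance in frame 2: 11.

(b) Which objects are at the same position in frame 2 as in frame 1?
the yellow square, the green cross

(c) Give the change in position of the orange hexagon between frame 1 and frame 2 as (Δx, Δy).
(5, 4)

The orange hexagon was at (5, 7) in frame 1 and (10, 11) in frame 2.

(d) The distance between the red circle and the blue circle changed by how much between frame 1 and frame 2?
-2

Distance in frame 1: 9. Distance in frame 2: 7.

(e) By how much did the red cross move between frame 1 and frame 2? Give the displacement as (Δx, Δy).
(1, -5)

The red cross was at (15, 18) in frame 1 and (16, 13) in frame 2.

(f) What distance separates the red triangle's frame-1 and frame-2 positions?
7

The red triangle moved from (2, 9) to (9, 8), a distance of √(7² + 1²) ≈ 7.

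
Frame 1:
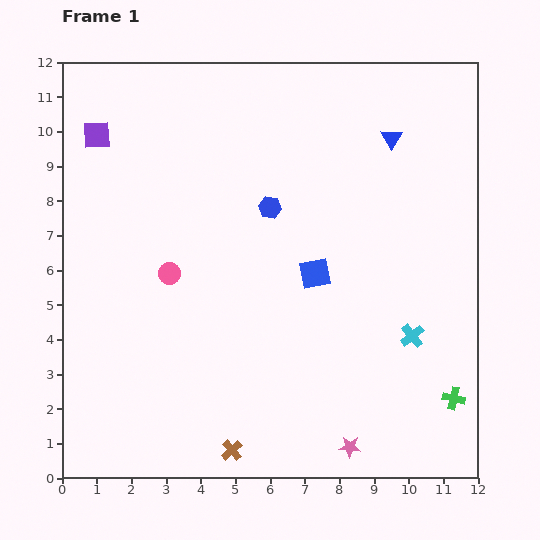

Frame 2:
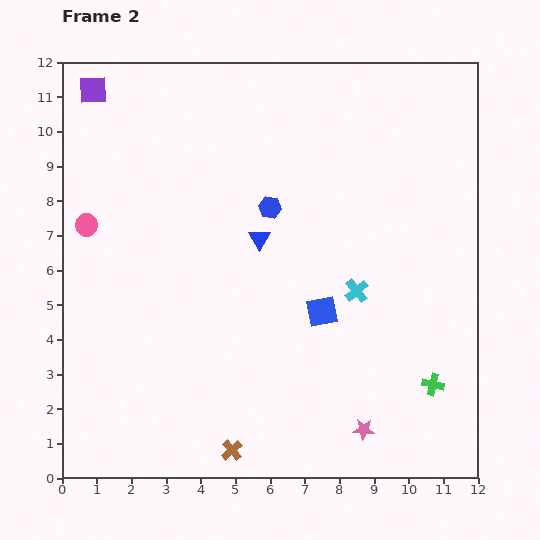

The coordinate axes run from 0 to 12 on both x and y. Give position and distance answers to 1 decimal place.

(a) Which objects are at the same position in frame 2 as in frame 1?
the brown cross, the blue hexagon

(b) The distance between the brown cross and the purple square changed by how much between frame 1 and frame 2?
+1.2

Distance in frame 1: 9.9. Distance in frame 2: 11.1.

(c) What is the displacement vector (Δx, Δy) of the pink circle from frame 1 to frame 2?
(-2.4, 1.4)

The pink circle was at (3.1, 5.9) in frame 1 and (0.7, 7.3) in frame 2.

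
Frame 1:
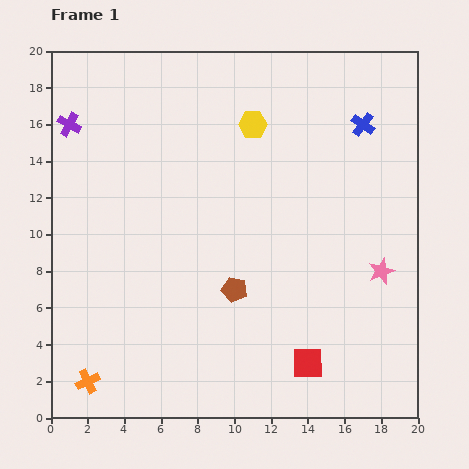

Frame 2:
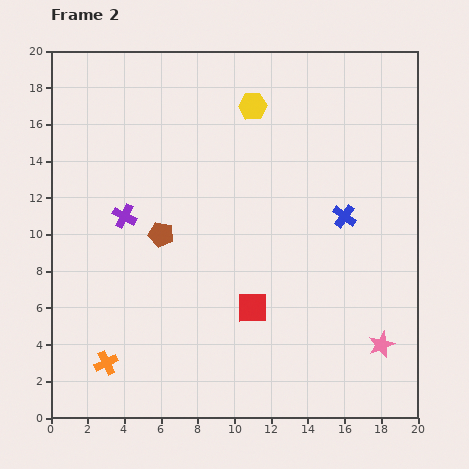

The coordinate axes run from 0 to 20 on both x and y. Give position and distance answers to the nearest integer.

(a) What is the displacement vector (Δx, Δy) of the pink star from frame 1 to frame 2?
(0, -4)

The pink star was at (18, 8) in frame 1 and (18, 4) in frame 2.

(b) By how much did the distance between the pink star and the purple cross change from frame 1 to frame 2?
-3

Distance in frame 1: 19. Distance in frame 2: 16.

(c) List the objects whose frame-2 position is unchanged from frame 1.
none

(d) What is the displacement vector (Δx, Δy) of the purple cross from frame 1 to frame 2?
(3, -5)

The purple cross was at (1, 16) in frame 1 and (4, 11) in frame 2.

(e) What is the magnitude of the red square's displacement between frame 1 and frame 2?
4

The red square moved from (14, 3) to (11, 6), a distance of √(3² + 3²) ≈ 4.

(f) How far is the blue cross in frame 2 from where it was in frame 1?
5

The blue cross moved from (17, 16) to (16, 11), a distance of √(1² + 5²) ≈ 5.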